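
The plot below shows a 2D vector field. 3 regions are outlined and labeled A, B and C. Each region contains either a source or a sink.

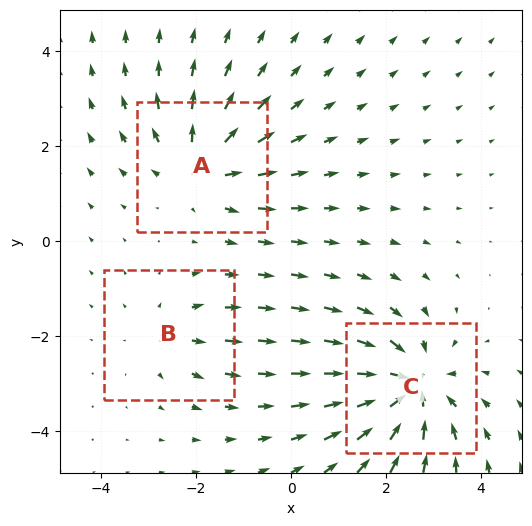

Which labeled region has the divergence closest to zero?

Divergence at each region's feature centre — A: about +4, B: about +2, C: about -5. Region B is closest to zero.

B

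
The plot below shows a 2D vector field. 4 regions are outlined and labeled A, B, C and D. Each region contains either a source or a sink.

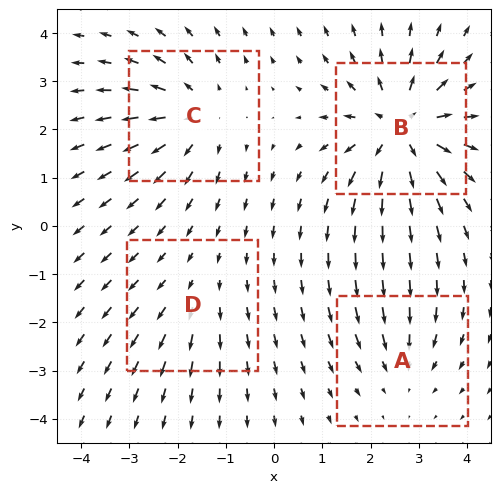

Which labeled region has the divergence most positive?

B

Divergence at each region's feature centre — A: about -3, B: about +7, C: about +4, D: about +2. Region B is most positive.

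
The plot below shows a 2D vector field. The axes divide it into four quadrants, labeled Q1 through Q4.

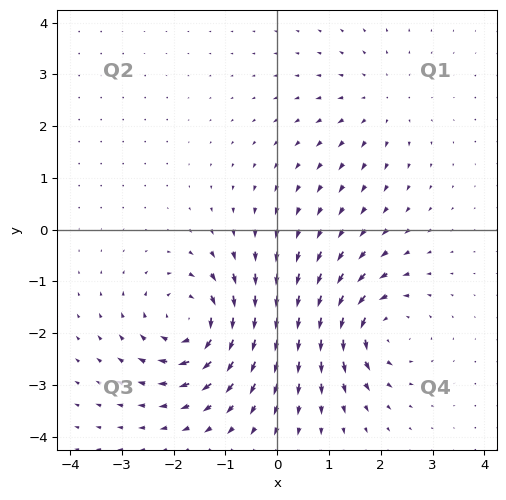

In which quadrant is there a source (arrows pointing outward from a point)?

The source sits at approximately (2.0, 2.4), which lies in quadrant Q1. The divergence there is about +2, positive as expected for a source.

Q1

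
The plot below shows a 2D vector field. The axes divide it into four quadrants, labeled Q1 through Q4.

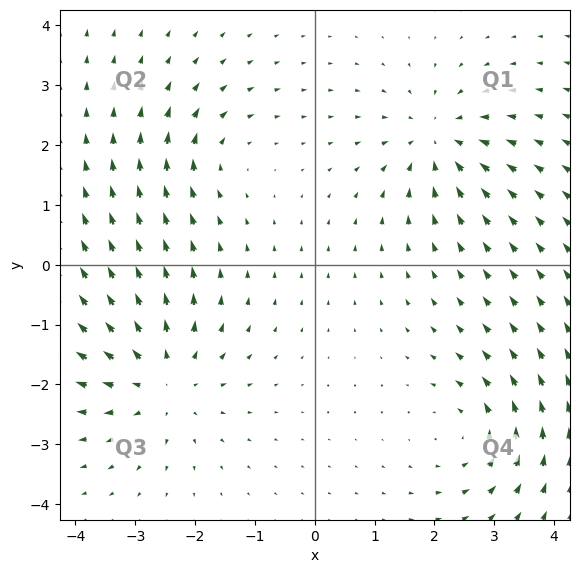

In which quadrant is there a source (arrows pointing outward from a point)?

The source sits at approximately (-2.5, -1.9), which lies in quadrant Q3. The divergence there is about +5, positive as expected for a source.

Q3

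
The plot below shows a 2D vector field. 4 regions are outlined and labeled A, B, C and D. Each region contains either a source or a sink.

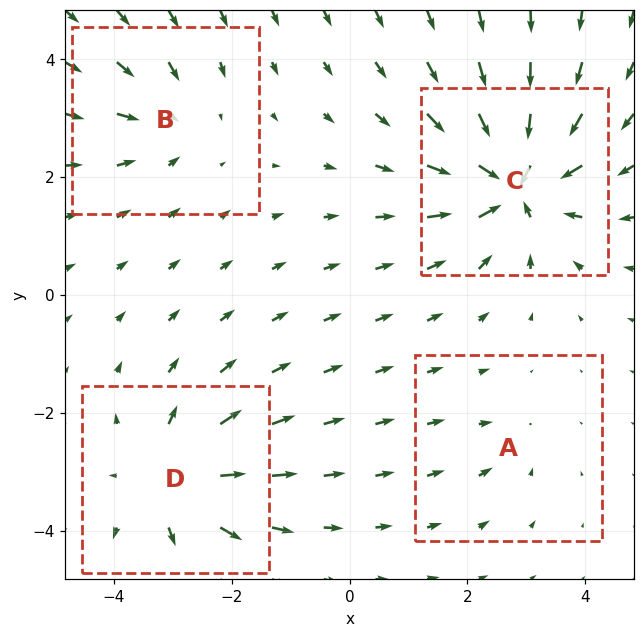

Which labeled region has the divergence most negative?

Divergence at each region's feature centre — A: about -2, B: about -4, C: about -8, D: about +6. Region C is most negative.

C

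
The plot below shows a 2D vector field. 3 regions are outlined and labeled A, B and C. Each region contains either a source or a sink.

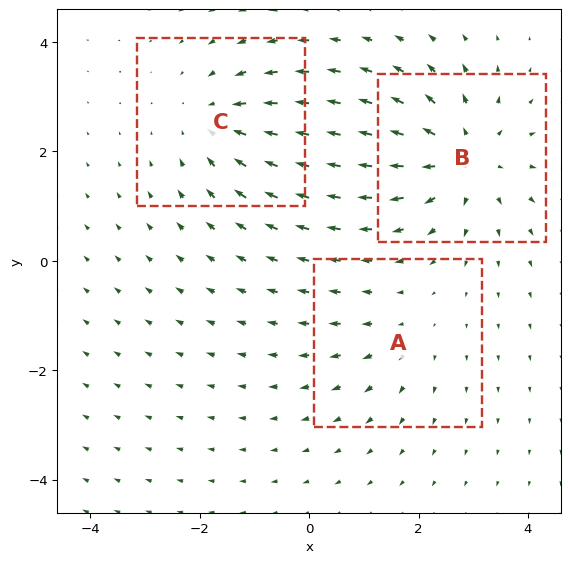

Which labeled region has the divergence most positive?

Divergence at each region's feature centre — A: about +2, B: about +4, C: about -3. Region B is most positive.

B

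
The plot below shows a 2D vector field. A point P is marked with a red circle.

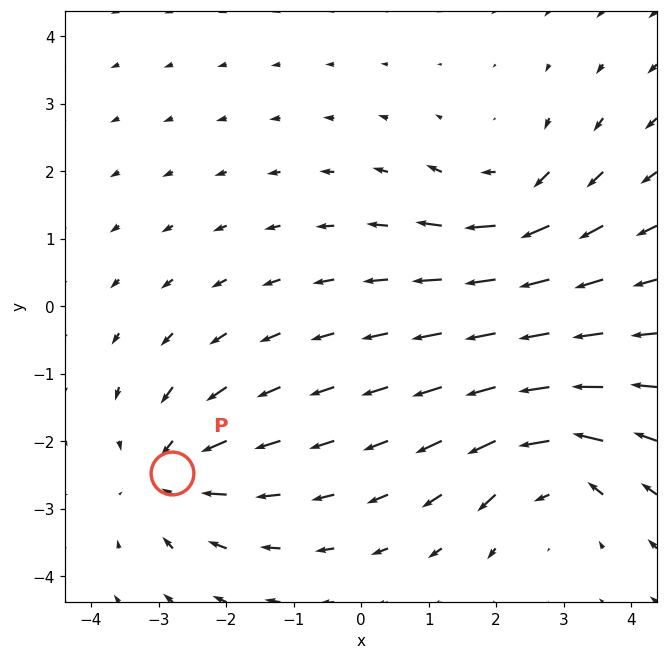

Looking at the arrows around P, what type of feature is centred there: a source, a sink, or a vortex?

At P (-2.8, -2.5) the arrows converge inward. Divergence about -4, curl ≈0 — negative divergence with near-zero curl is a sink.

sink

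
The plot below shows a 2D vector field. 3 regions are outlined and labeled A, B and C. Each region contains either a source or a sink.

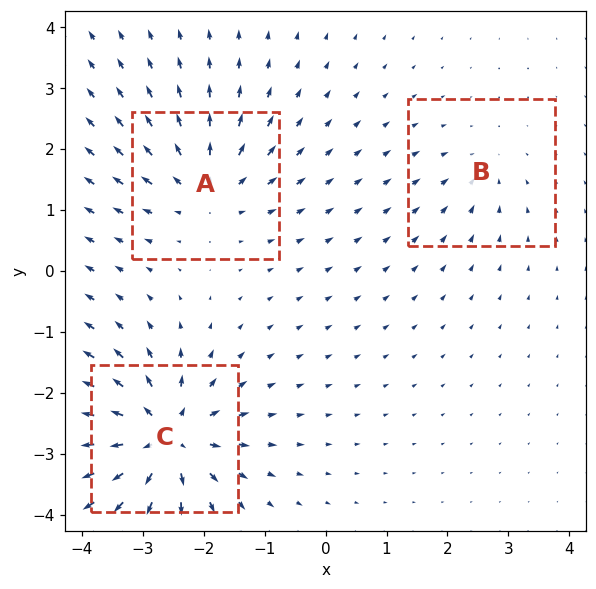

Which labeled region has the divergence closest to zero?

B

Divergence at each region's feature centre — A: about +4, B: about -2, C: about +7. Region B is closest to zero.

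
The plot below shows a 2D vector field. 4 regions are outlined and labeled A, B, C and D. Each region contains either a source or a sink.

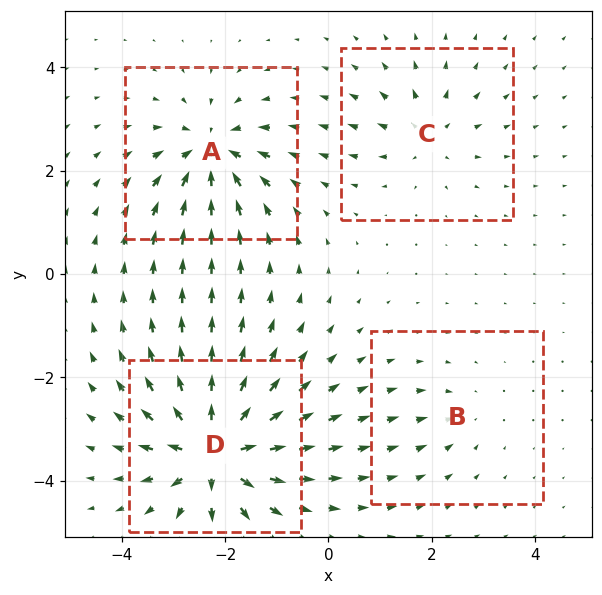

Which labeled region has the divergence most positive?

Divergence at each region's feature centre — A: about -6, B: about -2, C: about +4, D: about +9. Region D is most positive.

D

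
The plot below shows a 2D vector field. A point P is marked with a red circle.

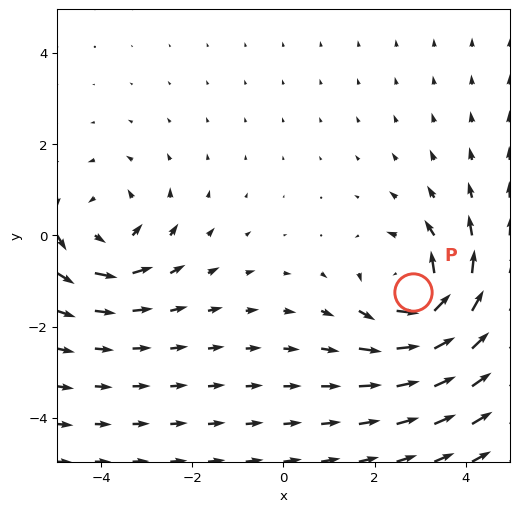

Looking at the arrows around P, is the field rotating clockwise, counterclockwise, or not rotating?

counterclockwise

Near P at (2.8, -1.2) the arrows circulate counterclockwise. The curl (z-component) there is about +4; positive curl means counterclockwise rotation.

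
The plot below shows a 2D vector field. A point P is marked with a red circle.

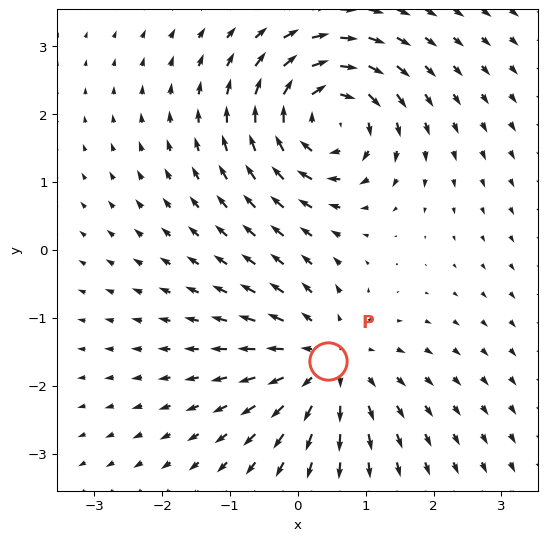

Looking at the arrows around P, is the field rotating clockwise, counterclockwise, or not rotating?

Near P at (0.4, -1.6) the arrows show no circulation. The curl there is ≈0.

not rotating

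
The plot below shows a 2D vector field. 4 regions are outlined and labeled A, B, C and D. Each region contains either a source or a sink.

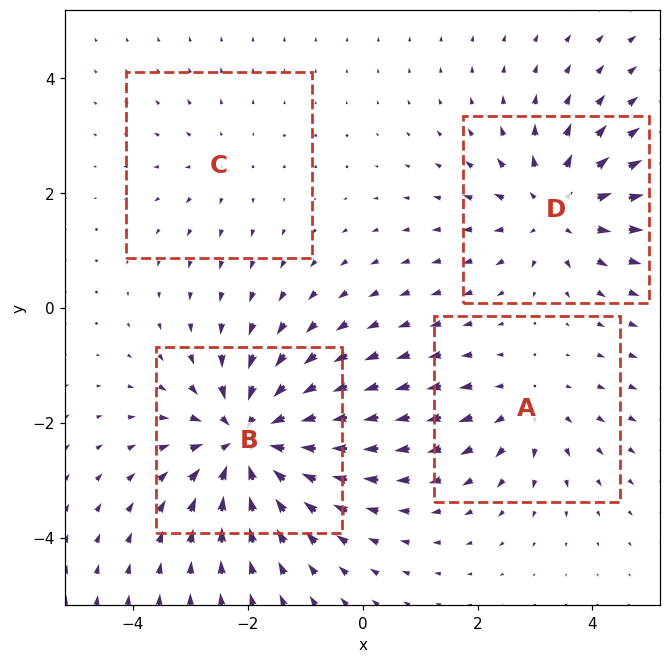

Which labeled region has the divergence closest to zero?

Divergence at each region's feature centre — A: about +3, B: about -7, C: about +2, D: about +5. Region C is closest to zero.

C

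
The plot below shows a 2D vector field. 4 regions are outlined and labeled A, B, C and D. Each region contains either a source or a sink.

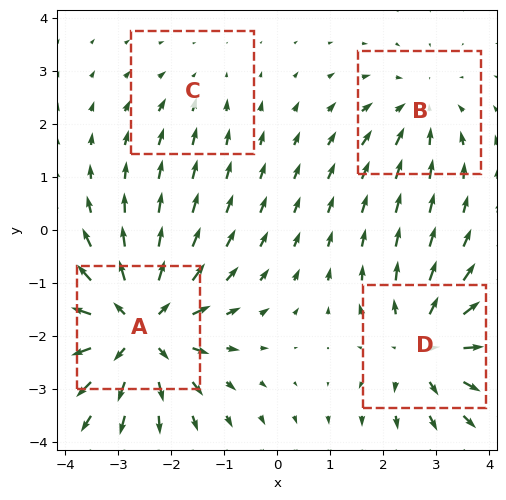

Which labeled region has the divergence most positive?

Divergence at each region's feature centre — A: about +7, B: about -3, C: about -2, D: about +5. Region A is most positive.

A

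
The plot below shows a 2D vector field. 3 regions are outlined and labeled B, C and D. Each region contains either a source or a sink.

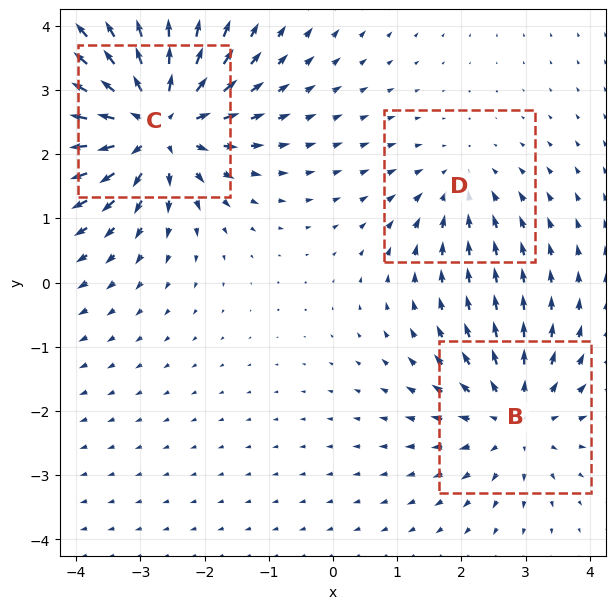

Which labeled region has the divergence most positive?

Divergence at each region's feature centre — B: about +3, C: about +6, D: about -2. Region C is most positive.

C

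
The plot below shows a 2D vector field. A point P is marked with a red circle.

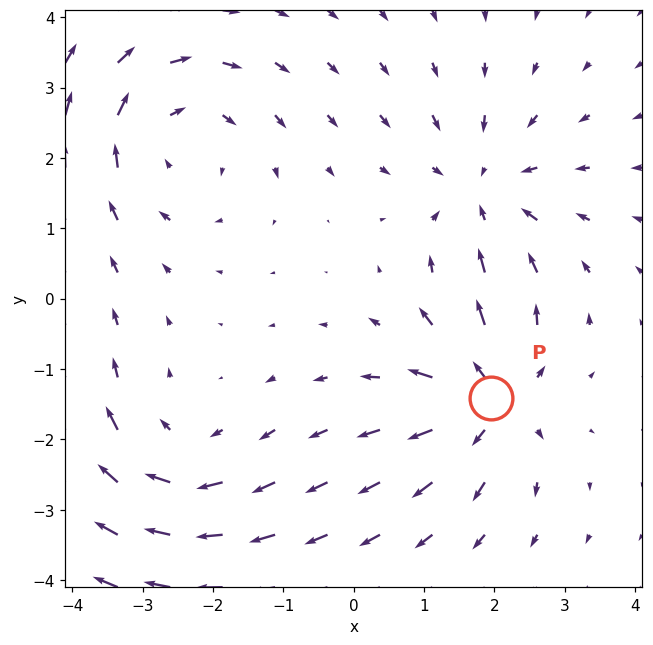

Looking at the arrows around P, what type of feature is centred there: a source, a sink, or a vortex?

At P (2.0, -1.4) the arrows spread outward. Divergence about +5, curl ≈0 — positive divergence with near-zero curl is a source.

source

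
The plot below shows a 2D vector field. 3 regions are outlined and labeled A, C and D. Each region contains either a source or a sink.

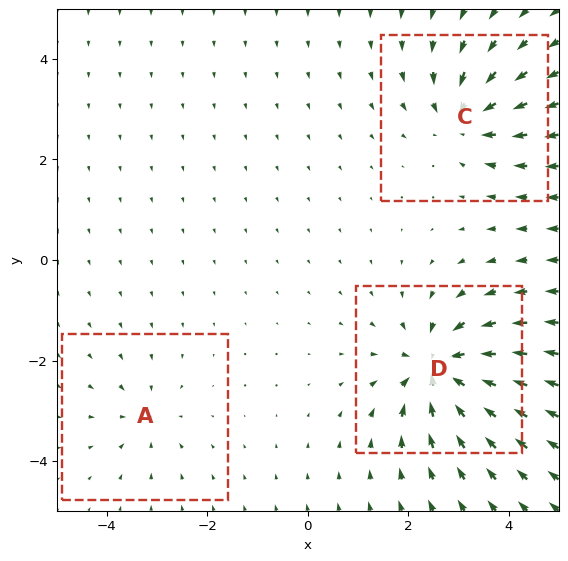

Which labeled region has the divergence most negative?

Divergence at each region's feature centre — A: about -3, C: about -4, D: about -6. Region D is most negative.

D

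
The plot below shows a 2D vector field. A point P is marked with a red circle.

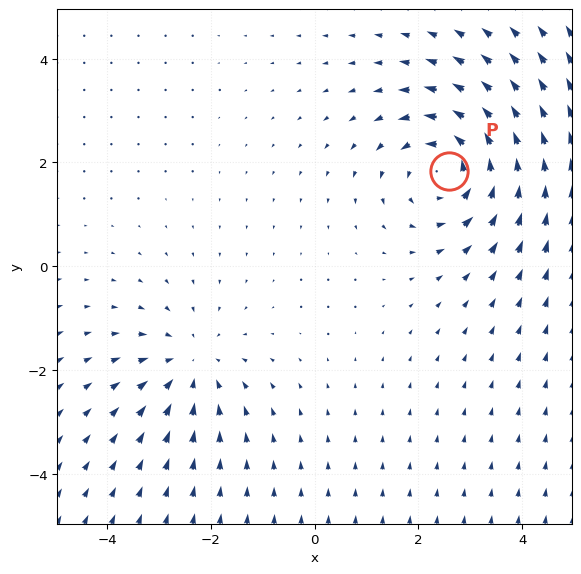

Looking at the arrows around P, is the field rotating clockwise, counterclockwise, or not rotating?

counterclockwise

Near P at (2.6, 1.8) the arrows circulate counterclockwise. The curl (z-component) there is about +5; positive curl means counterclockwise rotation.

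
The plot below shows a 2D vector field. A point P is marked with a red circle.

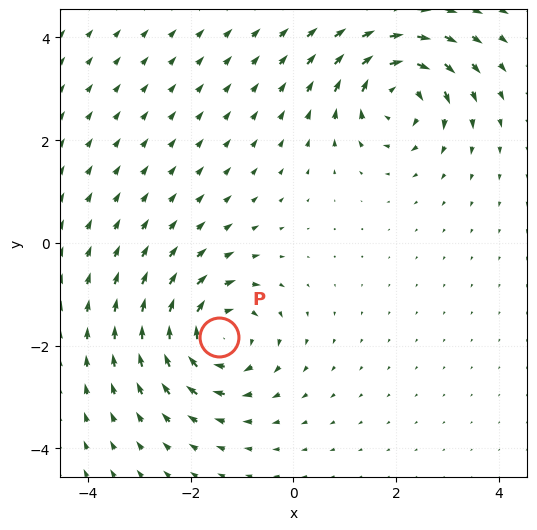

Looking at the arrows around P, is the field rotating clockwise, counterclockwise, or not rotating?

clockwise

Near P at (-1.4, -1.8) the arrows circulate clockwise. The curl (z-component) there is about -4; negative curl means clockwise rotation.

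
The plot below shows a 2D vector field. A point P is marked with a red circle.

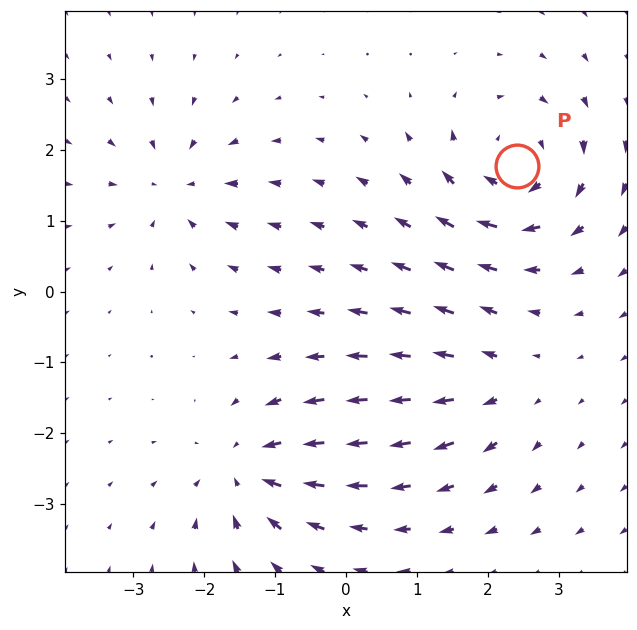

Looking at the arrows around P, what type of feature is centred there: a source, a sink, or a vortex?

At P (2.4, 1.8) the arrows circulate clockwise. Divergence ≈0, curl about -6 — near-zero divergence with nonzero curl is a vortex.

vortex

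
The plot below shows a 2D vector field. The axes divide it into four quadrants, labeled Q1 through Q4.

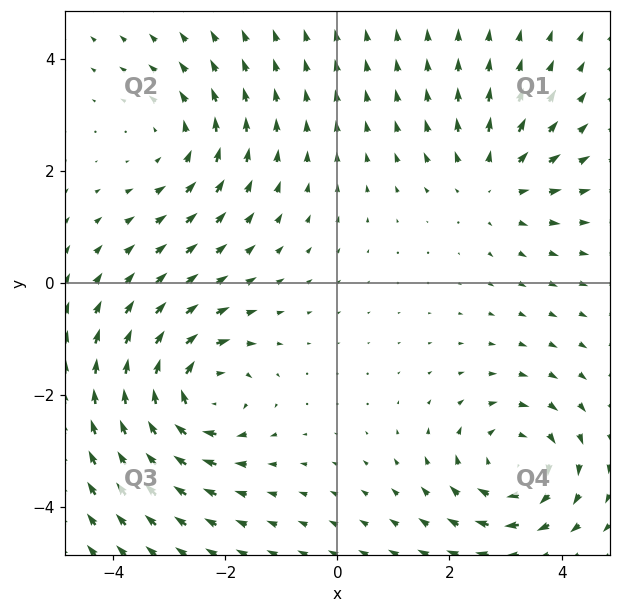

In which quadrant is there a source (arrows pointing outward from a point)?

Q1

The source sits at approximately (2.8, 1.8), which lies in quadrant Q1. The divergence there is about +3, positive as expected for a source.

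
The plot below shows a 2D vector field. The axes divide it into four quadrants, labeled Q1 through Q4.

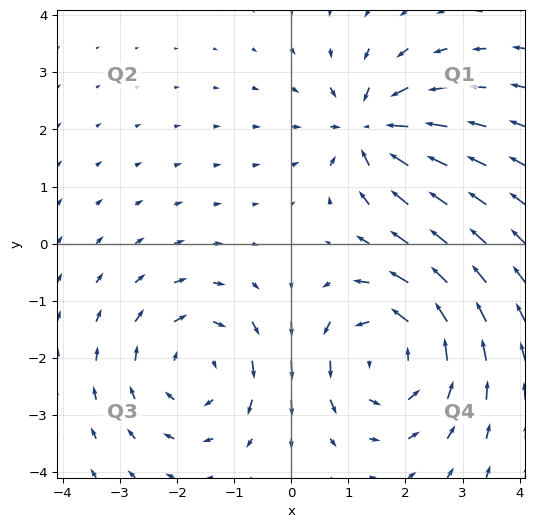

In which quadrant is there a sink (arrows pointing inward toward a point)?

The sink sits at approximately (1.4, 2.0), which lies in quadrant Q1. The divergence there is about -4, negative as expected for a sink.

Q1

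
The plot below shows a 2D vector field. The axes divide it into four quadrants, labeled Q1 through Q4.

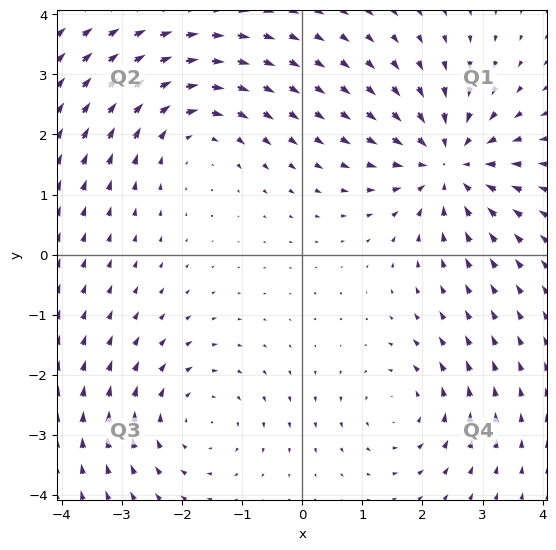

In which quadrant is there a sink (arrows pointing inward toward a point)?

The sink sits at approximately (2.4, 1.5), which lies in quadrant Q1. The divergence there is about -4, negative as expected for a sink.

Q1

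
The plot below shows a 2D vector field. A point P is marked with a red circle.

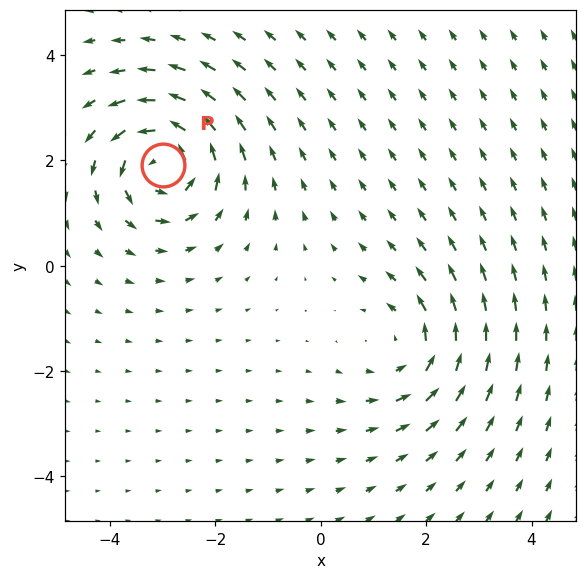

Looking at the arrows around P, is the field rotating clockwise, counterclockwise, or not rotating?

Near P at (-3.0, 1.9) the arrows circulate counterclockwise. The curl (z-component) there is about +6; positive curl means counterclockwise rotation.

counterclockwise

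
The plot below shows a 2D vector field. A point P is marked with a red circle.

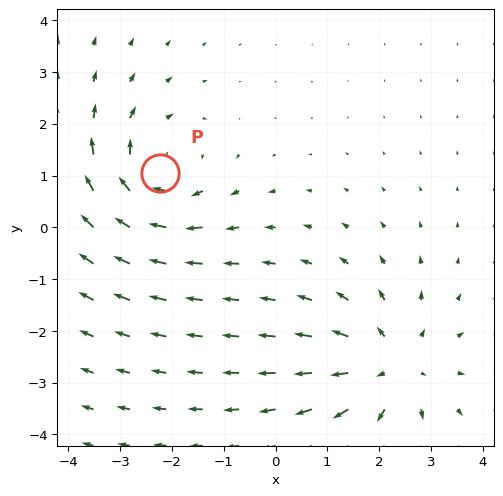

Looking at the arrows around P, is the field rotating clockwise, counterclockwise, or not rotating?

Near P at (-2.2, 1.0) the arrows circulate clockwise. The curl (z-component) there is about -4; negative curl means clockwise rotation.

clockwise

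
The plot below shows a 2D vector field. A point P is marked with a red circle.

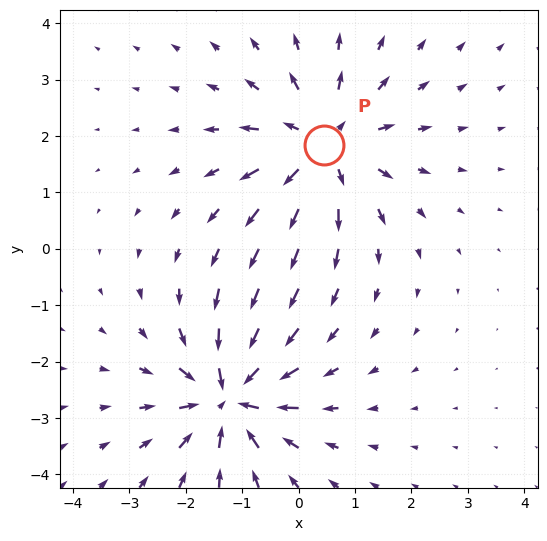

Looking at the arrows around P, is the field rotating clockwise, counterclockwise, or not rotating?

not rotating

Near P at (0.4, 1.8) the arrows show no circulation. The curl there is ≈0.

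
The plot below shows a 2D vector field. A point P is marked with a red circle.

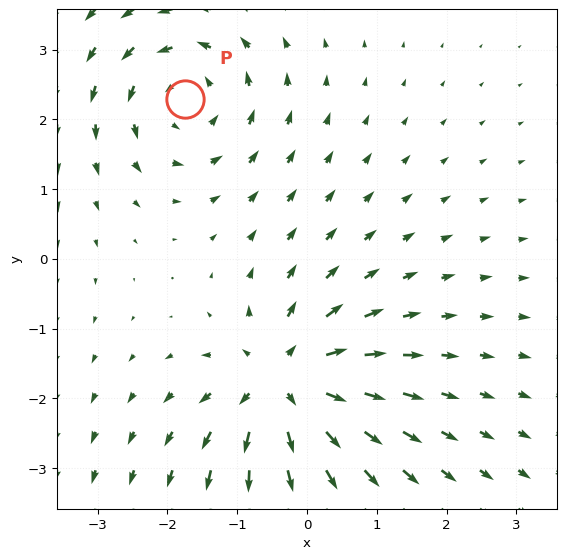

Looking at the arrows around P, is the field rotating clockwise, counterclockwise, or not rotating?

Near P at (-1.8, 2.3) the arrows circulate counterclockwise. The curl (z-component) there is about +4; positive curl means counterclockwise rotation.

counterclockwise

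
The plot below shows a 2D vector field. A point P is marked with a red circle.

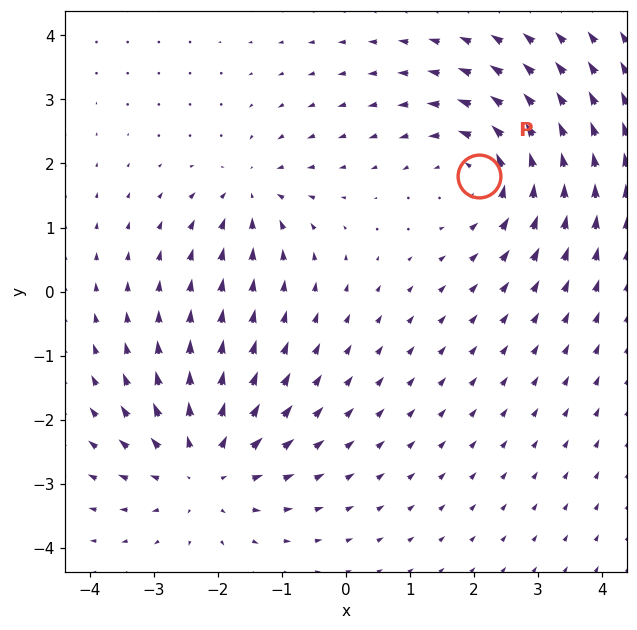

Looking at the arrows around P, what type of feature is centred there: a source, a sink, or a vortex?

At P (2.1, 1.8) the arrows circulate counterclockwise. Divergence ≈0, curl about +4 — near-zero divergence with nonzero curl is a vortex.

vortex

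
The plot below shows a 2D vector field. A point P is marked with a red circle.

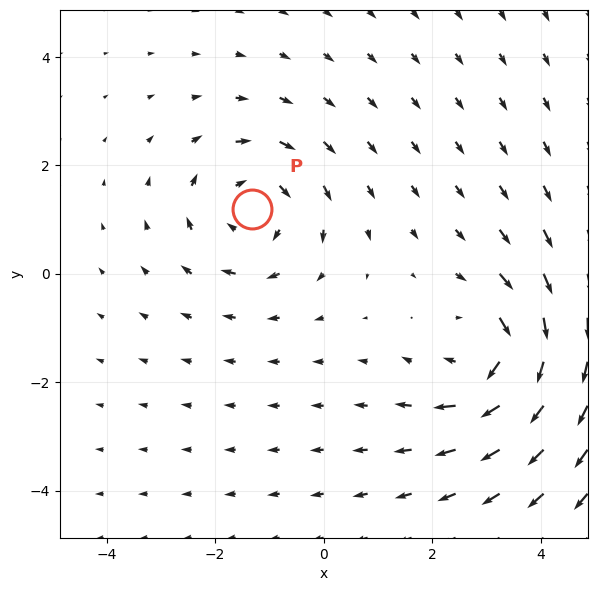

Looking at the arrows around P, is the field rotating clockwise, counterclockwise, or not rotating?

clockwise

Near P at (-1.3, 1.2) the arrows circulate clockwise. The curl (z-component) there is about -4; negative curl means clockwise rotation.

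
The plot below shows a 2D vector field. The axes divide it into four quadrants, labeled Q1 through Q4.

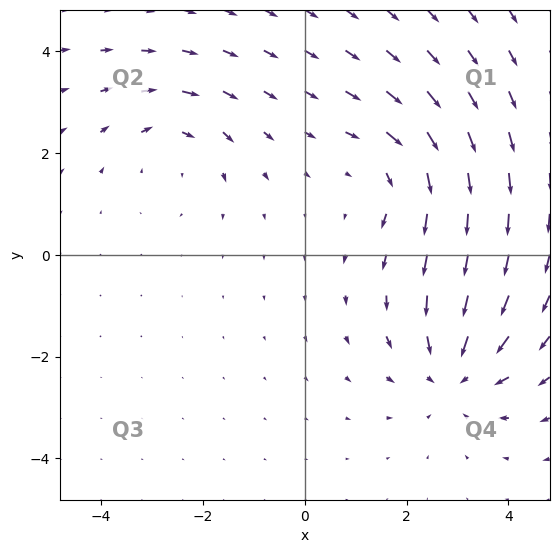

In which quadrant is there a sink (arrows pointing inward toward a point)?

Q4

The sink sits at approximately (3.0, -2.3), which lies in quadrant Q4. The divergence there is about -4, negative as expected for a sink.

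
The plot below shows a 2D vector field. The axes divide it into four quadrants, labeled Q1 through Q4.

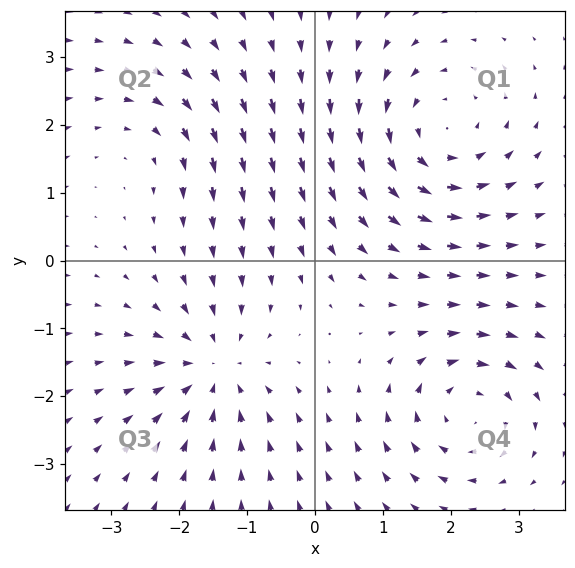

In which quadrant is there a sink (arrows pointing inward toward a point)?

The sink sits at approximately (-1.5, -1.6), which lies in quadrant Q3. The divergence there is about -5, negative as expected for a sink.

Q3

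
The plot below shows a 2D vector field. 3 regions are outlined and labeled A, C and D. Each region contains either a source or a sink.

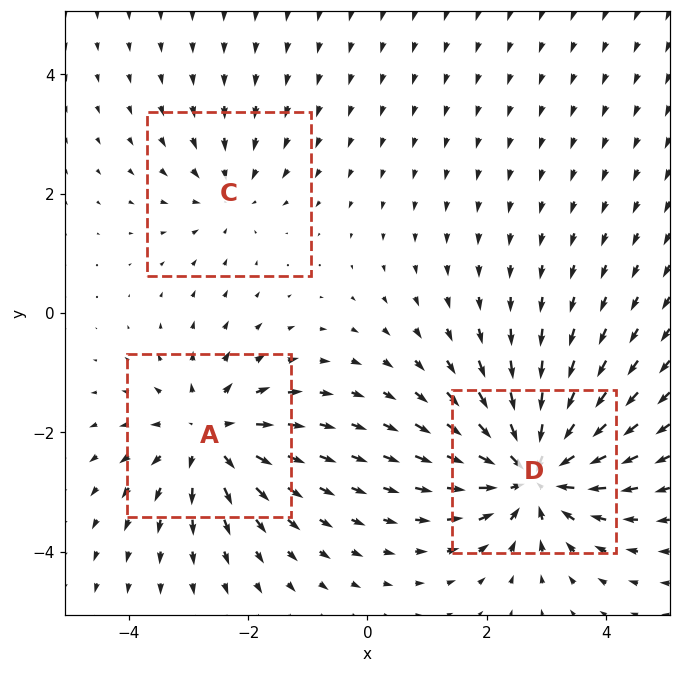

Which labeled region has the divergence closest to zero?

C

Divergence at each region's feature centre — A: about +4, C: about -2, D: about -5. Region C is closest to zero.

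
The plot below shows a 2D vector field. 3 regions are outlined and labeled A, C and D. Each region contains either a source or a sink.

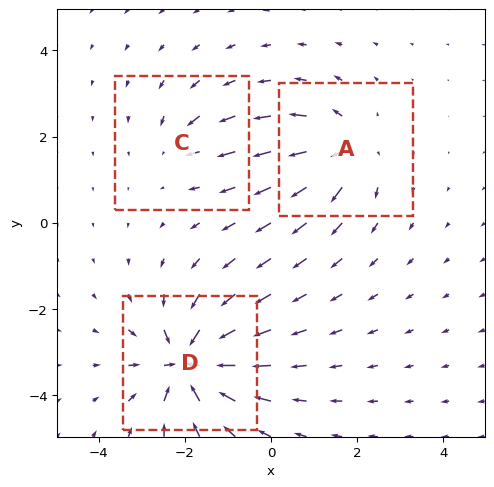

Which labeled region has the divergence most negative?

Divergence at each region's feature centre — A: about +4, C: about -2, D: about -6. Region D is most negative.

D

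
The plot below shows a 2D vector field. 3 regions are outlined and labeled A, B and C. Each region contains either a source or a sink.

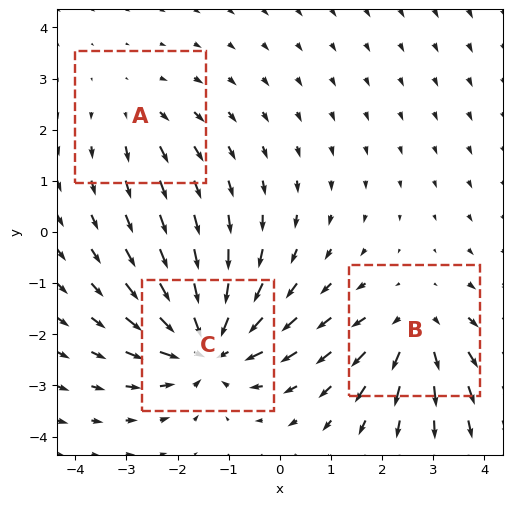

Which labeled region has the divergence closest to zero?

A

Divergence at each region's feature centre — A: about +2, B: about +3, C: about -5. Region A is closest to zero.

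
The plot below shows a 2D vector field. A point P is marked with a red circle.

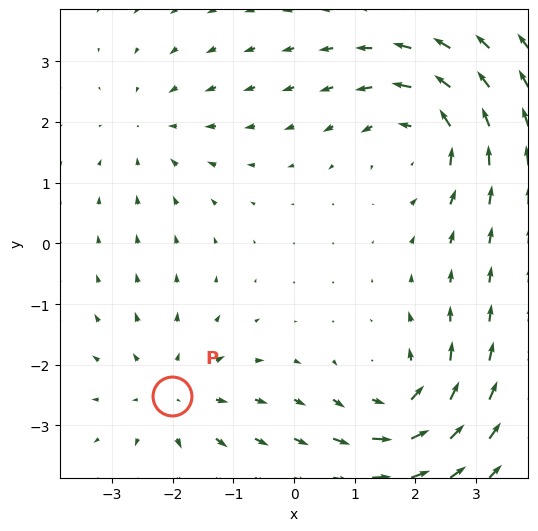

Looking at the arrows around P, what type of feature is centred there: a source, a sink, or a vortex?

source

At P (-2.0, -2.5) the arrows spread outward. Divergence about +4, curl ≈0 — positive divergence with near-zero curl is a source.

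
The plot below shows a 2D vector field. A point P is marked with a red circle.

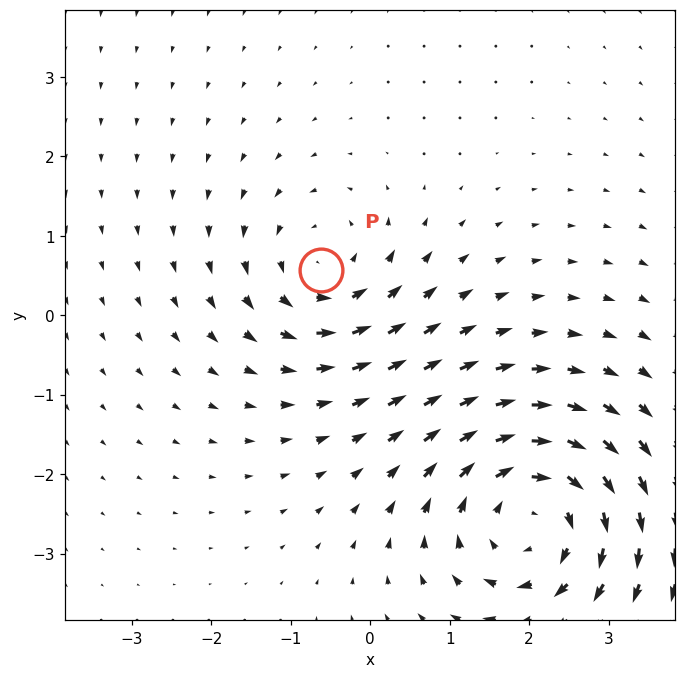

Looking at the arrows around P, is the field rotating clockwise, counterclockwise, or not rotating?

Near P at (-0.6, 0.6) the arrows circulate counterclockwise. The curl (z-component) there is about +3; positive curl means counterclockwise rotation.

counterclockwise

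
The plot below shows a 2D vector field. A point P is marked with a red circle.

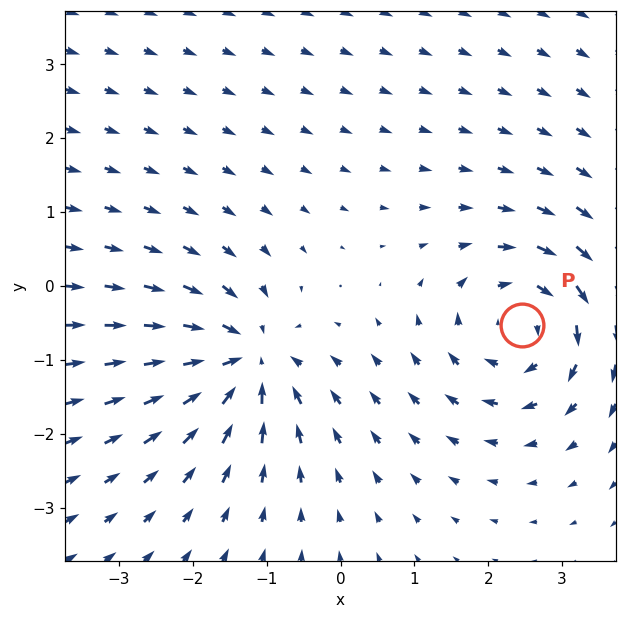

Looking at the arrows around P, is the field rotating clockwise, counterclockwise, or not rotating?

clockwise

Near P at (2.5, -0.5) the arrows circulate clockwise. The curl (z-component) there is about -4; negative curl means clockwise rotation.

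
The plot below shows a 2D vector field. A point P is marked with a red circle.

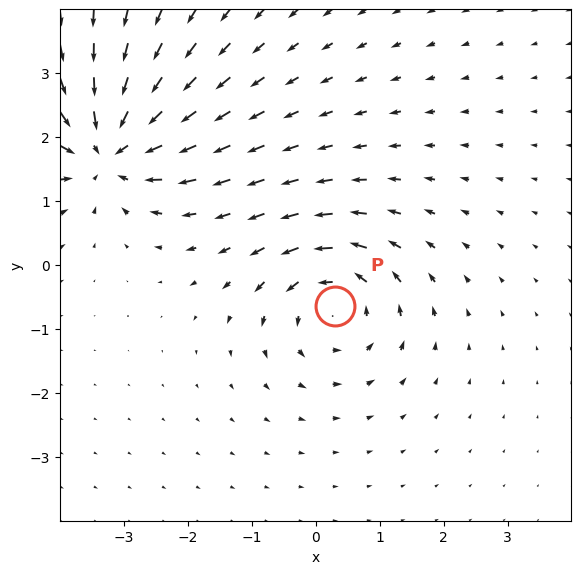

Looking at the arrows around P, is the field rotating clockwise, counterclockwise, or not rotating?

counterclockwise

Near P at (0.3, -0.6) the arrows circulate counterclockwise. The curl (z-component) there is about +4; positive curl means counterclockwise rotation.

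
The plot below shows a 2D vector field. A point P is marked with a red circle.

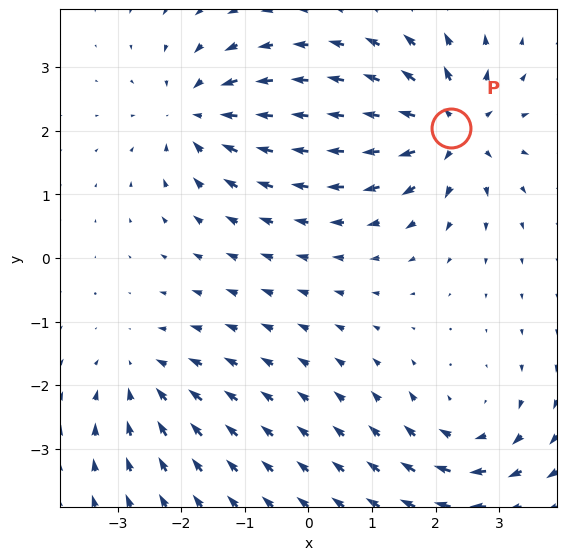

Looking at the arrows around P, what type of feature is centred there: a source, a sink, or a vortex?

source

At P (2.2, 2.0) the arrows spread outward. Divergence about +7, curl ≈0 — positive divergence with near-zero curl is a source.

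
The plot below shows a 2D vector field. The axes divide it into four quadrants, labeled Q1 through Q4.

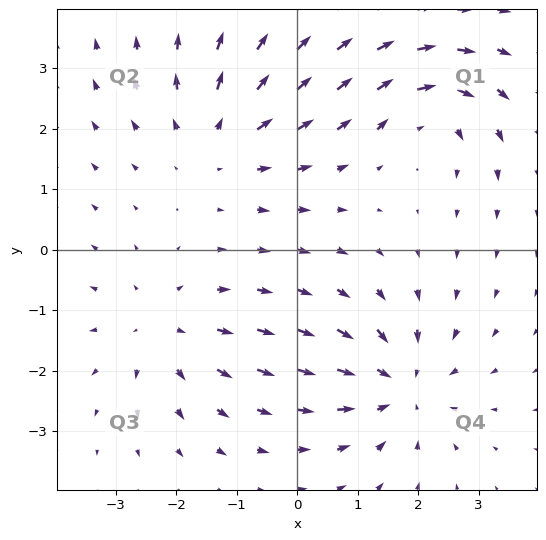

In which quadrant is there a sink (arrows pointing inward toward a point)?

The sink sits at approximately (1.7, -2.2), which lies in quadrant Q4. The divergence there is about -4, negative as expected for a sink.

Q4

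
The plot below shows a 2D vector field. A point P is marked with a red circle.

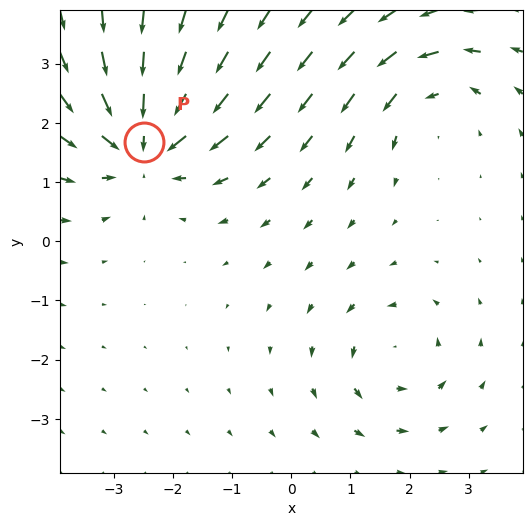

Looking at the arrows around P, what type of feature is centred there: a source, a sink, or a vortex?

sink

At P (-2.5, 1.7) the arrows converge inward. Divergence about -5, curl ≈0 — negative divergence with near-zero curl is a sink.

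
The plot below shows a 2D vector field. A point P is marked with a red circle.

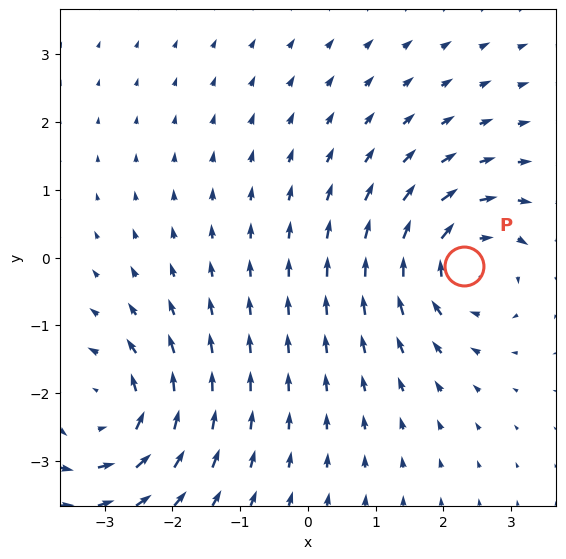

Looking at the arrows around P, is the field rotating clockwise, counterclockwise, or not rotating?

clockwise

Near P at (2.3, -0.1) the arrows circulate clockwise. The curl (z-component) there is about -6; negative curl means clockwise rotation.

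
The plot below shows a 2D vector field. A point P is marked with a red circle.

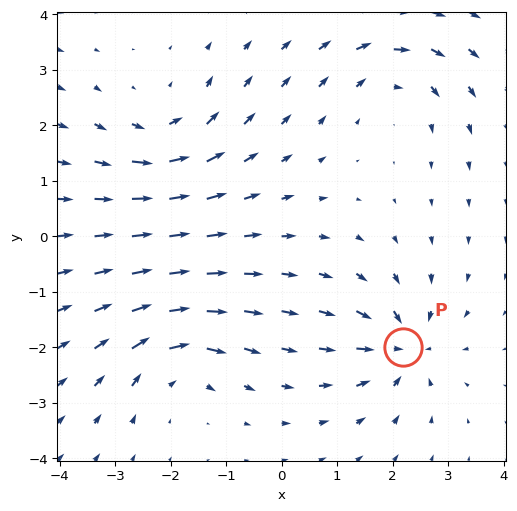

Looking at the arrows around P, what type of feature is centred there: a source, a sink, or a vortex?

sink

At P (2.2, -2.0) the arrows converge inward. Divergence about -5, curl ≈0 — negative divergence with near-zero curl is a sink.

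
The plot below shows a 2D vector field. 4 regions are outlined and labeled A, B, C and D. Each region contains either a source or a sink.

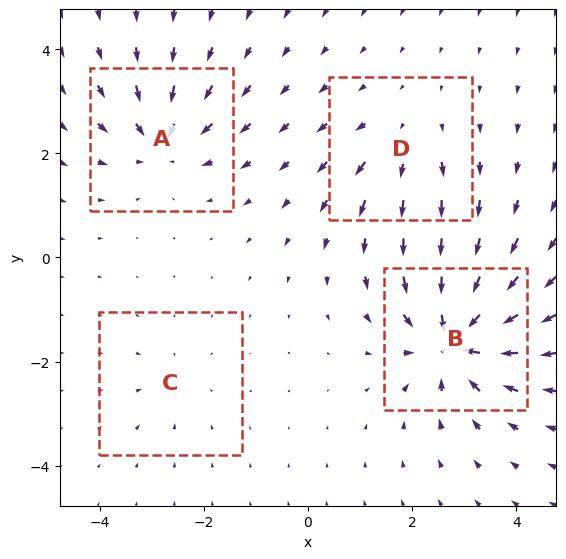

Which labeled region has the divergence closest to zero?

Divergence at each region's feature centre — A: about -5, B: about -9, C: about -2, D: about +4. Region C is closest to zero.

C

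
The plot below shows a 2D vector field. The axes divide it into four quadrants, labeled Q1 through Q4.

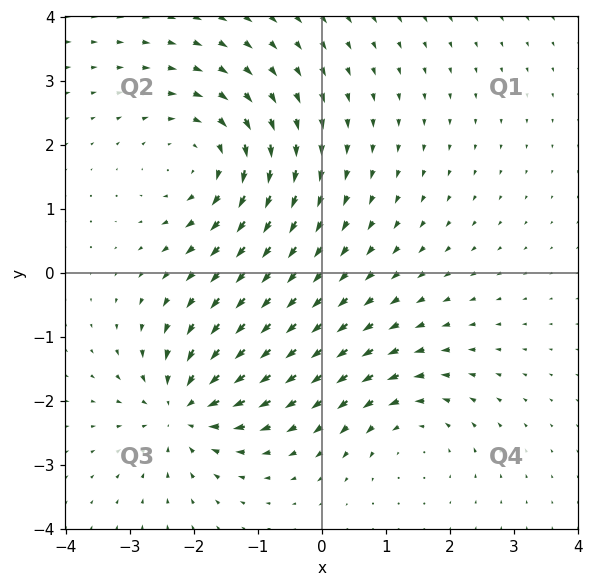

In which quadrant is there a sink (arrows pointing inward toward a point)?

Q3

The sink sits at approximately (-2.2, -2.1), which lies in quadrant Q3. The divergence there is about -6, negative as expected for a sink.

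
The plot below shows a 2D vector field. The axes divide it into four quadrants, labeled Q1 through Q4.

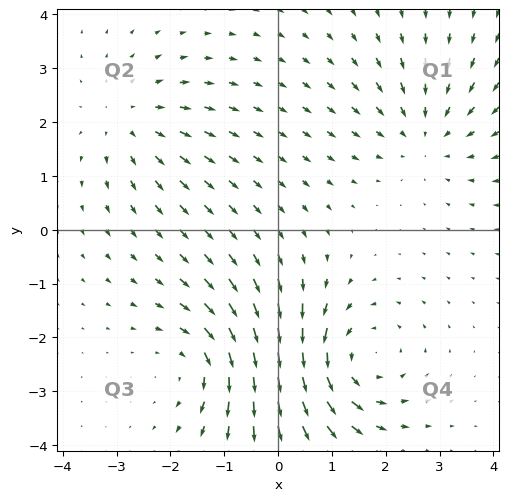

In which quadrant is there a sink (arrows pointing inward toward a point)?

The sink sits at approximately (2.7, 1.8), which lies in quadrant Q1. The divergence there is about -3, negative as expected for a sink.

Q1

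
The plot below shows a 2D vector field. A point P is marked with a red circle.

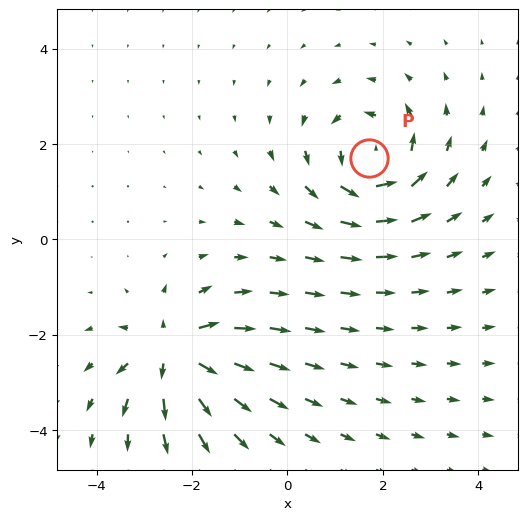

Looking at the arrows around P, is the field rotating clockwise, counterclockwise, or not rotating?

Near P at (1.7, 1.7) the arrows circulate counterclockwise. The curl (z-component) there is about +4; positive curl means counterclockwise rotation.

counterclockwise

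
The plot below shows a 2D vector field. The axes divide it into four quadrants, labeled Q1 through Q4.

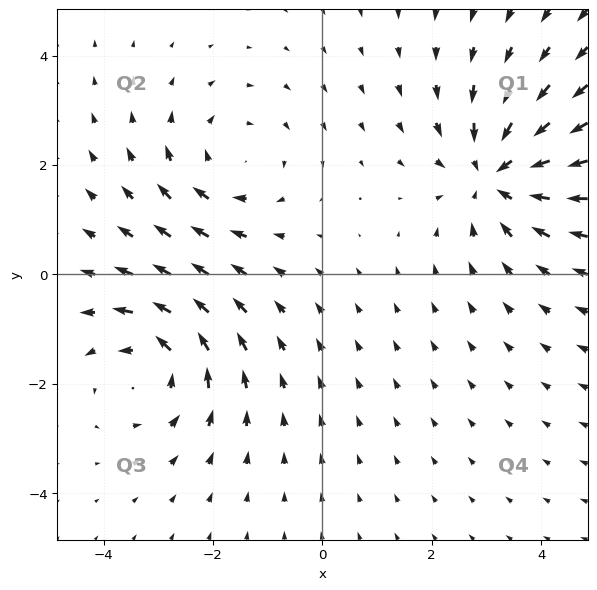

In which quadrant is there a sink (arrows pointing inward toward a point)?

The sink sits at approximately (3.2, 1.8), which lies in quadrant Q1. The divergence there is about -4, negative as expected for a sink.

Q1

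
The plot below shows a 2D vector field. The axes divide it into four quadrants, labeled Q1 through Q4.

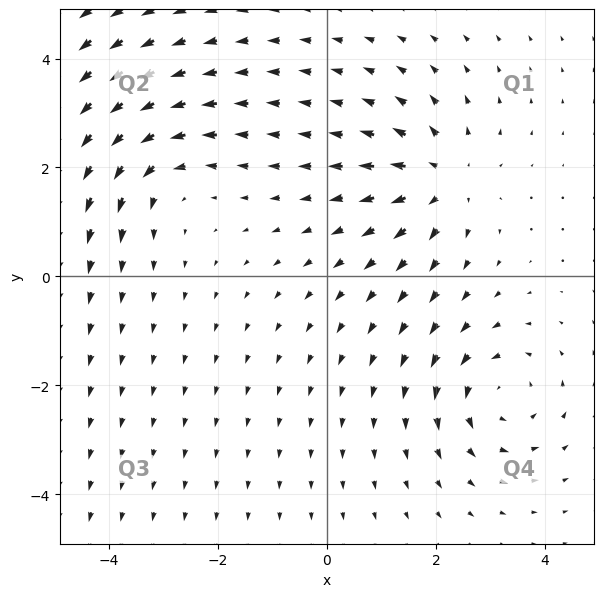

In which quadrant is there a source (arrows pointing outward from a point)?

The source sits at approximately (2.1, 1.8), which lies in quadrant Q1. The divergence there is about +4, positive as expected for a source.

Q1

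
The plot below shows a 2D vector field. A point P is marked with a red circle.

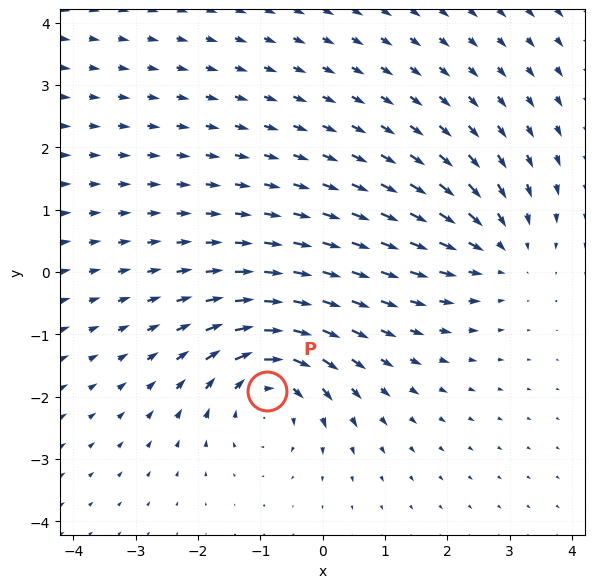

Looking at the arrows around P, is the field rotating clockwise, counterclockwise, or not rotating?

clockwise

Near P at (-0.9, -1.9) the arrows circulate clockwise. The curl (z-component) there is about -4; negative curl means clockwise rotation.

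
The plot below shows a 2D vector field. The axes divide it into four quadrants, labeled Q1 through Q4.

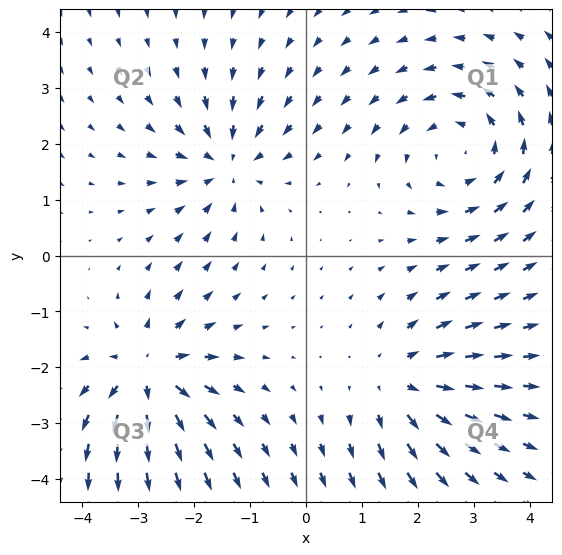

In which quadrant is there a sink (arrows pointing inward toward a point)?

The sink sits at approximately (-1.4, 1.7), which lies in quadrant Q2. The divergence there is about -3, negative as expected for a sink.

Q2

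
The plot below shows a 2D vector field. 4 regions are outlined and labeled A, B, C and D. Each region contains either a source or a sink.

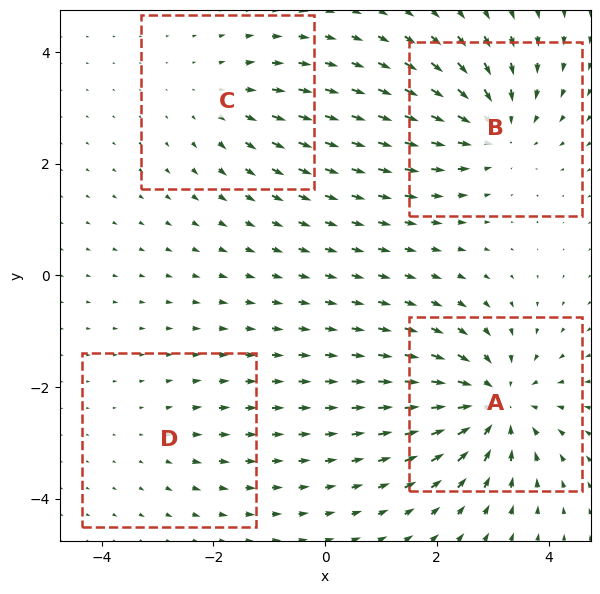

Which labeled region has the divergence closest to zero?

Divergence at each region's feature centre — A: about -6, B: about -5, C: about +3, D: about +2. Region D is closest to zero.

D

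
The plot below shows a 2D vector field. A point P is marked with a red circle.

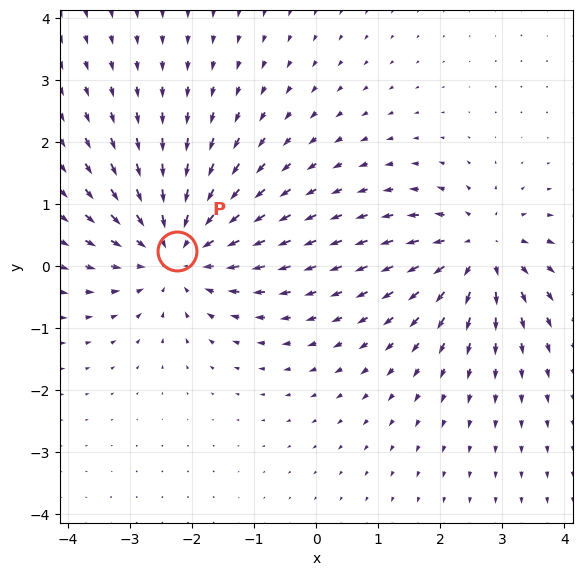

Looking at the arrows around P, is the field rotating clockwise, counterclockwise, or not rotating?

Near P at (-2.2, 0.2) the arrows show no circulation. The curl there is ≈0.

not rotating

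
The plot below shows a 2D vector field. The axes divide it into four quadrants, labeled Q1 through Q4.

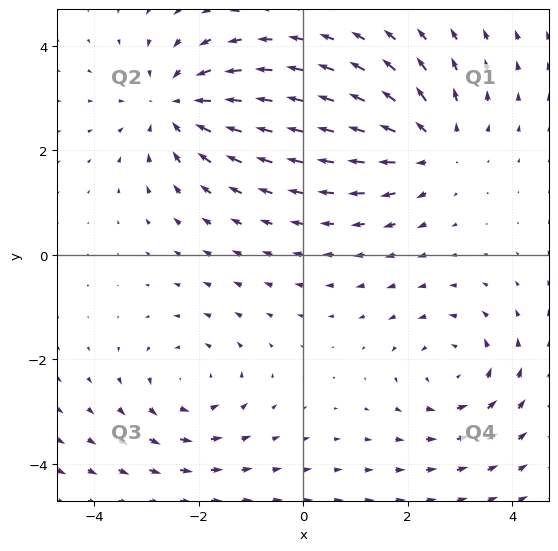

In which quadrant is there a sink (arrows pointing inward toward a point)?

The sink sits at approximately (-2.4, 2.9), which lies in quadrant Q2. The divergence there is about -4, negative as expected for a sink.

Q2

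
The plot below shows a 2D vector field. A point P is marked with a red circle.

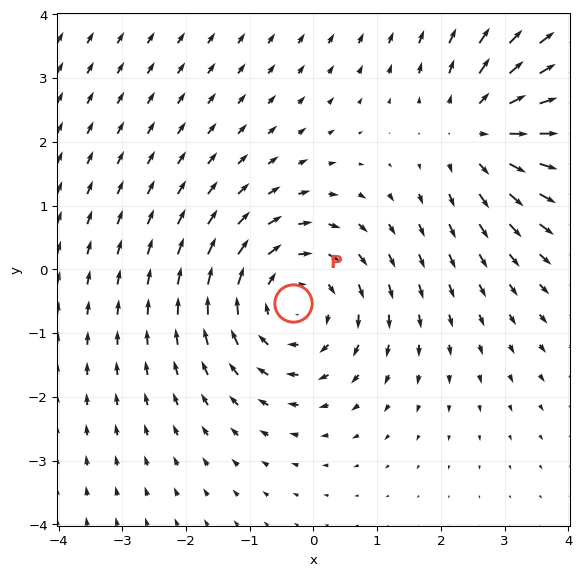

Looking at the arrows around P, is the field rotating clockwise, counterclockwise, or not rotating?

Near P at (-0.3, -0.5) the arrows circulate clockwise. The curl (z-component) there is about -3; negative curl means clockwise rotation.

clockwise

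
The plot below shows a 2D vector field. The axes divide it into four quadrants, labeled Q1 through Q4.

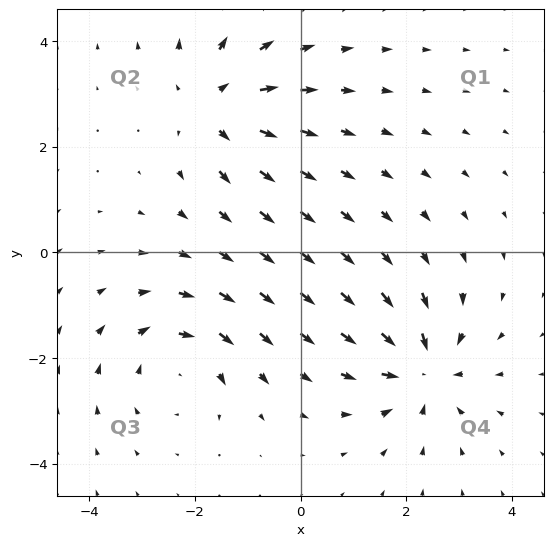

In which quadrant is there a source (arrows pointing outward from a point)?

Q2

The source sits at approximately (-1.6, 2.8), which lies in quadrant Q2. The divergence there is about +4, positive as expected for a source.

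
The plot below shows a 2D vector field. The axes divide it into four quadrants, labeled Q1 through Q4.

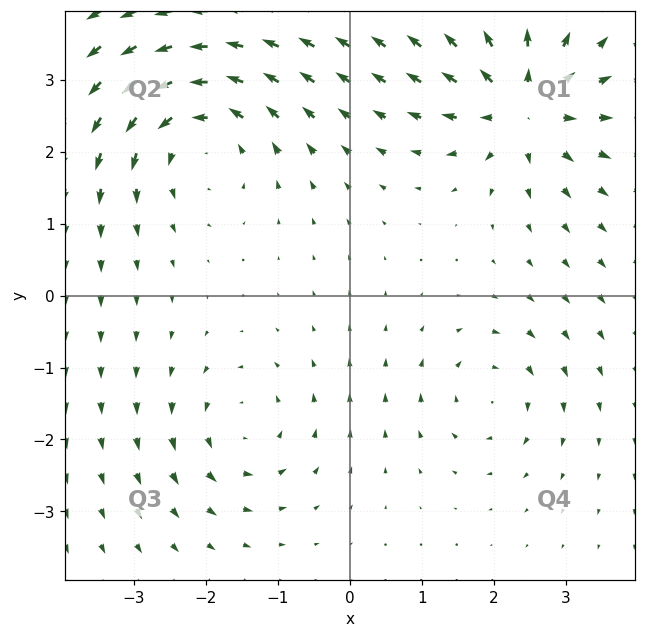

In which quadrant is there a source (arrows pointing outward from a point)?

Q1

The source sits at approximately (2.4, 2.6), which lies in quadrant Q1. The divergence there is about +6, positive as expected for a source.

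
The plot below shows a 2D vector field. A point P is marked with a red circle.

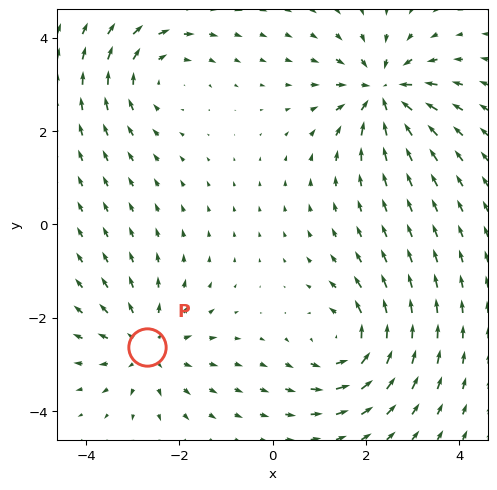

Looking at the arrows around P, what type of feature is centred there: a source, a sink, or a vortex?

At P (-2.7, -2.6) the arrows spread outward. Divergence about +3, curl ≈0 — positive divergence with near-zero curl is a source.

source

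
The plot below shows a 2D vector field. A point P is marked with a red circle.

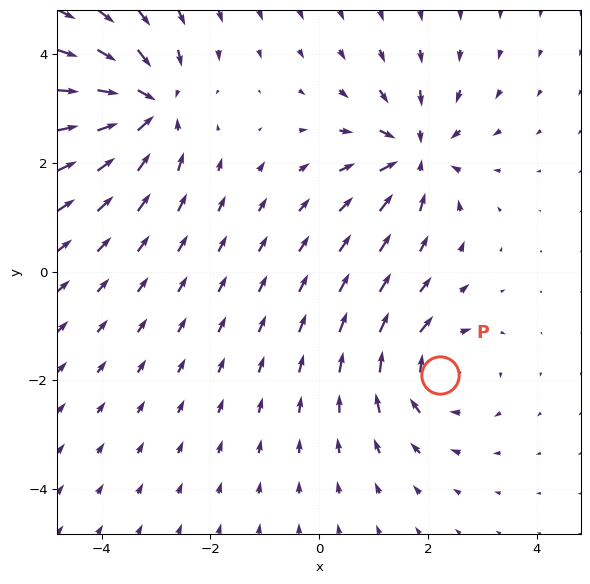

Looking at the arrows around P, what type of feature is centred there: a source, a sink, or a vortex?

At P (2.2, -1.9) the arrows circulate clockwise. Divergence ≈0, curl about -4 — near-zero divergence with nonzero curl is a vortex.

vortex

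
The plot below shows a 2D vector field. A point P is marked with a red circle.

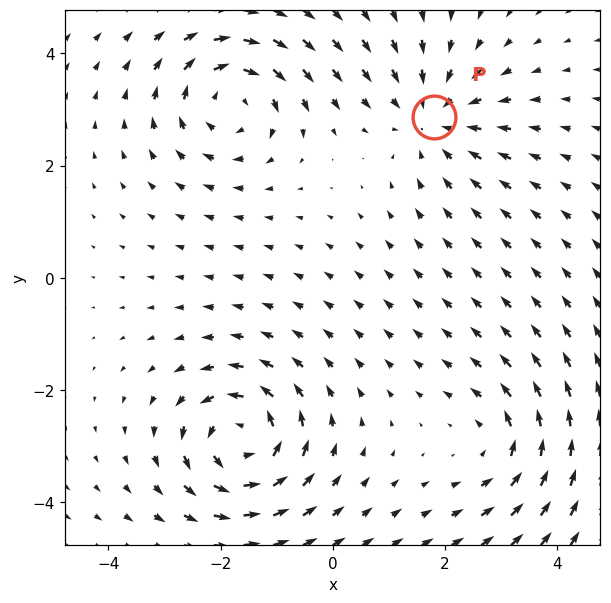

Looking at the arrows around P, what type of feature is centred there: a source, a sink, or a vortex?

At P (1.8, 2.9) the arrows converge inward. Divergence about -3, curl ≈0 — negative divergence with near-zero curl is a sink.

sink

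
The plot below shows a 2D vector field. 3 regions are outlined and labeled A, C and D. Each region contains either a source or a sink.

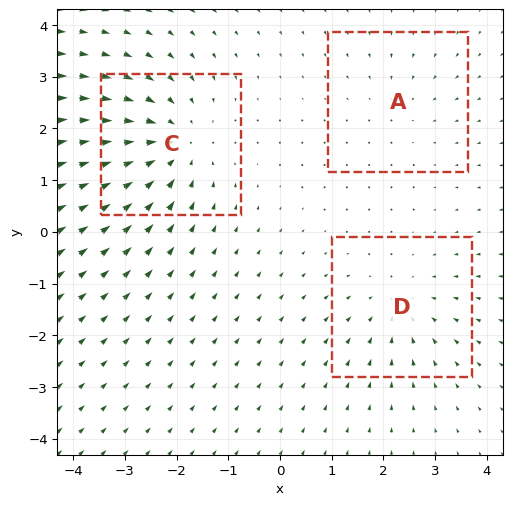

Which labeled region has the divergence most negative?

Divergence at each region's feature centre — A: about -2, C: about -4, D: about -3. Region C is most negative.

C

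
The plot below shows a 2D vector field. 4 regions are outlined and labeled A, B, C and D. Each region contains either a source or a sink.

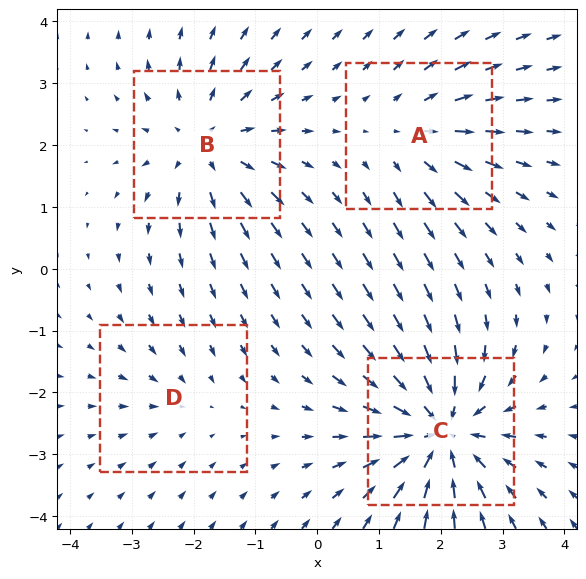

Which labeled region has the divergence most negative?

C

Divergence at each region's feature centre — A: about +4, B: about +5, C: about -7, D: about -2. Region C is most negative.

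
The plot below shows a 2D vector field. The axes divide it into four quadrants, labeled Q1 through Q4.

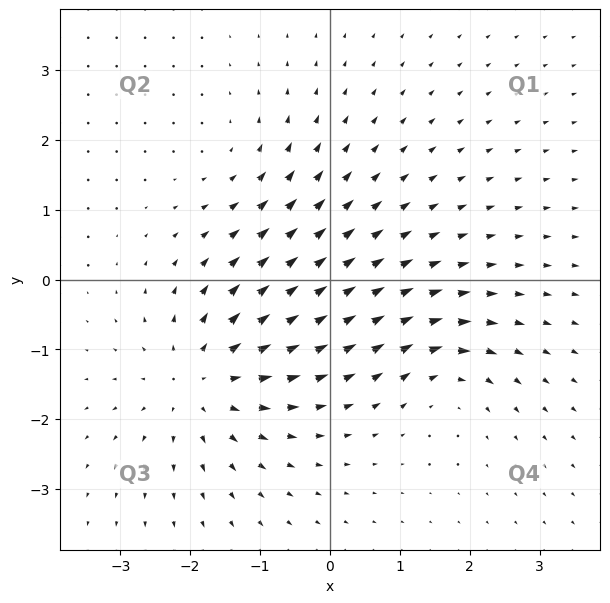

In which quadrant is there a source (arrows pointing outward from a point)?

Q3

The source sits at approximately (-1.8, -1.4), which lies in quadrant Q3. The divergence there is about +5, positive as expected for a source.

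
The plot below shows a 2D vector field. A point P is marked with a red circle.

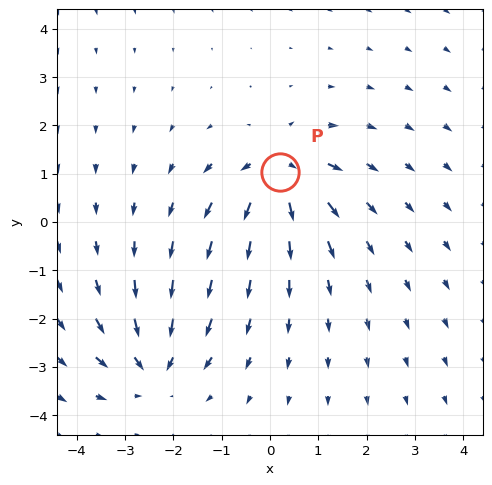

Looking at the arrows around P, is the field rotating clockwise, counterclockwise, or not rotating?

not rotating

Near P at (0.2, 1.0) the arrows show no circulation. The curl there is ≈0.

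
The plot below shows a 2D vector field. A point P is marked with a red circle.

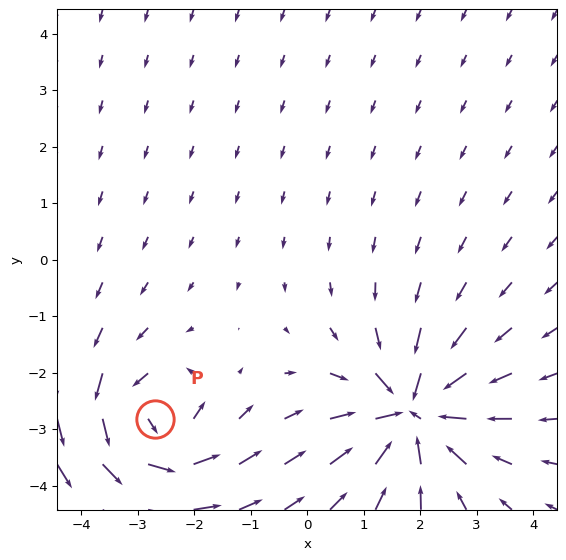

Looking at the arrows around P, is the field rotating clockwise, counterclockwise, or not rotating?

counterclockwise

Near P at (-2.7, -2.8) the arrows circulate counterclockwise. The curl (z-component) there is about +5; positive curl means counterclockwise rotation.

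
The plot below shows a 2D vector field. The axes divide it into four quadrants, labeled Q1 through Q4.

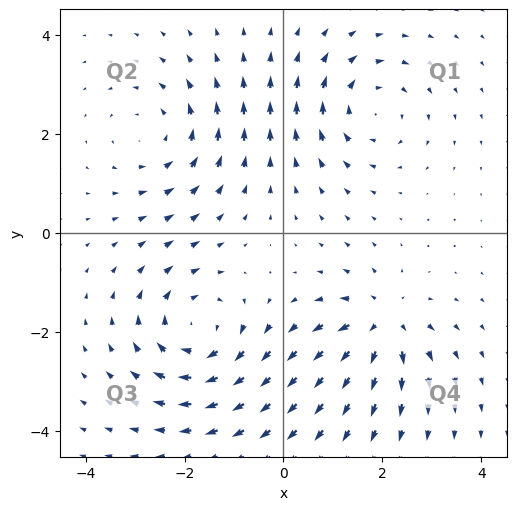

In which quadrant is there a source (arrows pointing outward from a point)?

The source sits at approximately (2.0, -1.8), which lies in quadrant Q4. The divergence there is about +5, positive as expected for a source.

Q4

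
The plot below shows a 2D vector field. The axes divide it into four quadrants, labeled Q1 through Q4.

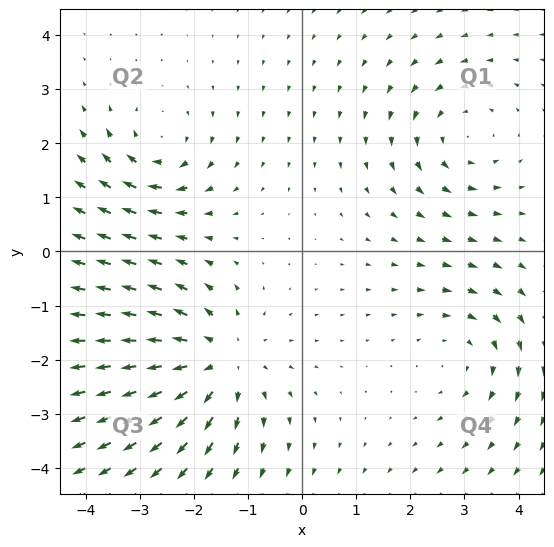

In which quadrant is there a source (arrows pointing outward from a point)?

The source sits at approximately (-1.5, -2.0), which lies in quadrant Q3. The divergence there is about +4, positive as expected for a source.

Q3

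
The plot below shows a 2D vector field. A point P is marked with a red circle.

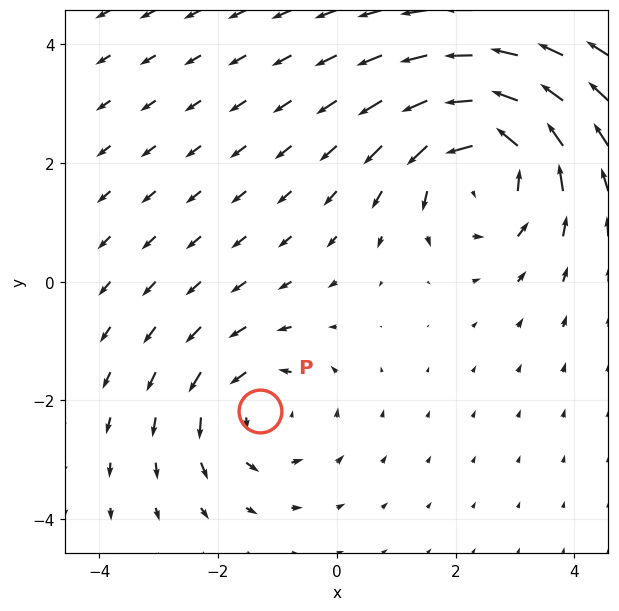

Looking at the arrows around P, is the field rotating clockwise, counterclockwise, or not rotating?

counterclockwise

Near P at (-1.3, -2.2) the arrows circulate counterclockwise. The curl (z-component) there is about +3; positive curl means counterclockwise rotation.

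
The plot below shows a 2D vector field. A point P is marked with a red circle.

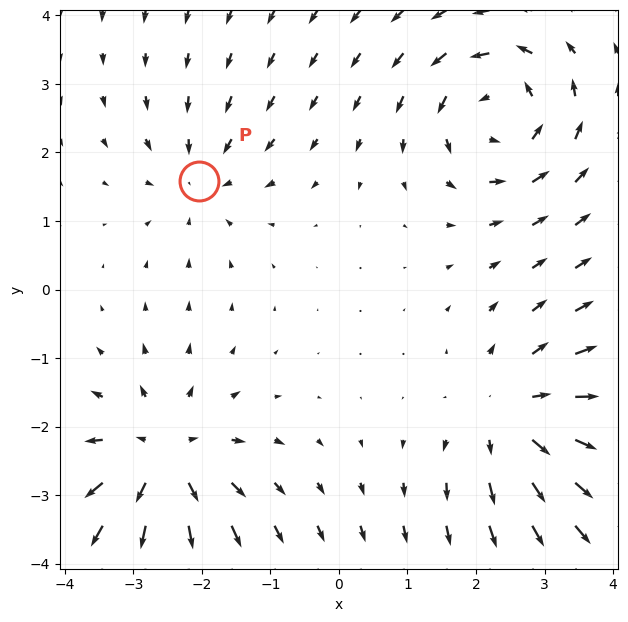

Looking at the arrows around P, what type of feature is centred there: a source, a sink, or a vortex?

sink

At P (-2.0, 1.6) the arrows converge inward. Divergence about -3, curl ≈0 — negative divergence with near-zero curl is a sink.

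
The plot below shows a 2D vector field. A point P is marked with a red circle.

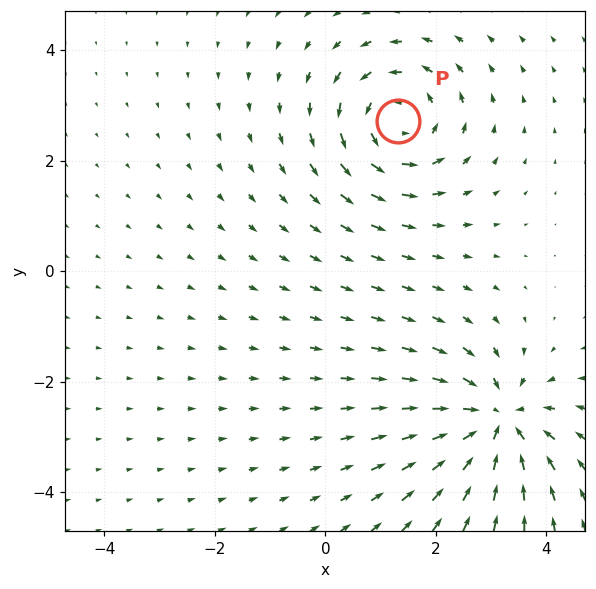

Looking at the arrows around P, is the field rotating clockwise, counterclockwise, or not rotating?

counterclockwise

Near P at (1.3, 2.7) the arrows circulate counterclockwise. The curl (z-component) there is about +4; positive curl means counterclockwise rotation.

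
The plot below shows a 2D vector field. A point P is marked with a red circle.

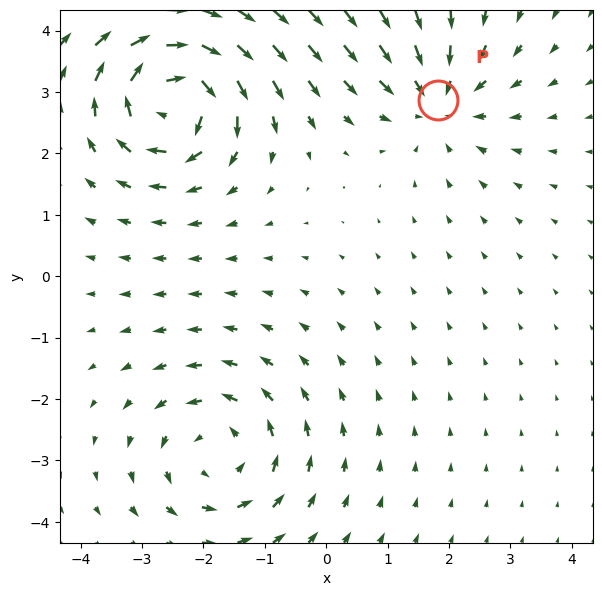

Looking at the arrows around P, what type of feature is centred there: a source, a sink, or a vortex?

At P (1.8, 2.9) the arrows converge inward. Divergence about -3, curl ≈0 — negative divergence with near-zero curl is a sink.

sink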